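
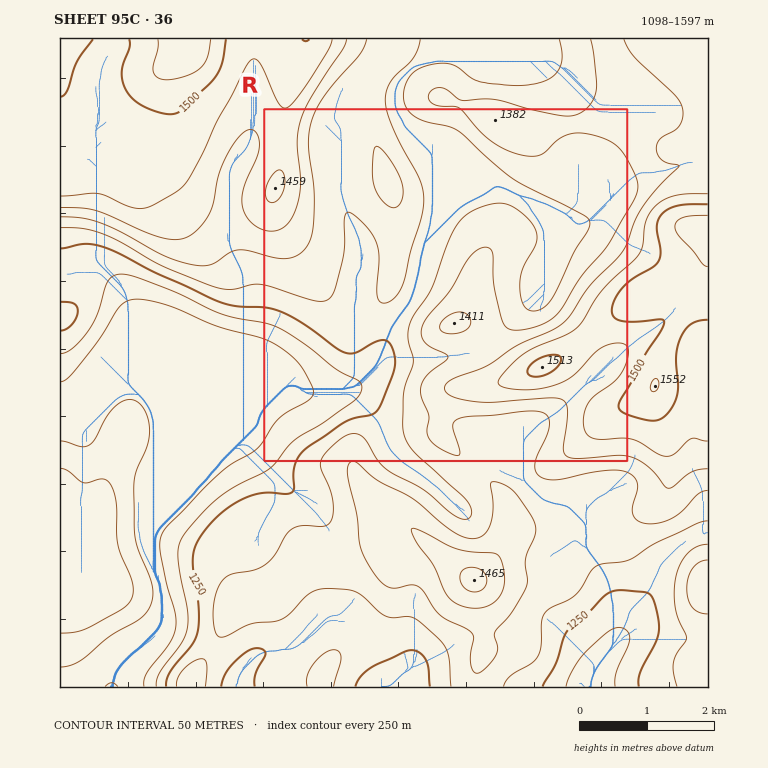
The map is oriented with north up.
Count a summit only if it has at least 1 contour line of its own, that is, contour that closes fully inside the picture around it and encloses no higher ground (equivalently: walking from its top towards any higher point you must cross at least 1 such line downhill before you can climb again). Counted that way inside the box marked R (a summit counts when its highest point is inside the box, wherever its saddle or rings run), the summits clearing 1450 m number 2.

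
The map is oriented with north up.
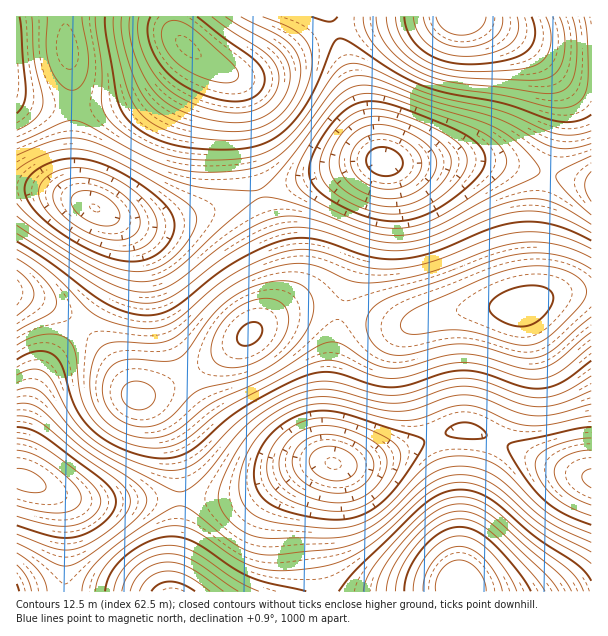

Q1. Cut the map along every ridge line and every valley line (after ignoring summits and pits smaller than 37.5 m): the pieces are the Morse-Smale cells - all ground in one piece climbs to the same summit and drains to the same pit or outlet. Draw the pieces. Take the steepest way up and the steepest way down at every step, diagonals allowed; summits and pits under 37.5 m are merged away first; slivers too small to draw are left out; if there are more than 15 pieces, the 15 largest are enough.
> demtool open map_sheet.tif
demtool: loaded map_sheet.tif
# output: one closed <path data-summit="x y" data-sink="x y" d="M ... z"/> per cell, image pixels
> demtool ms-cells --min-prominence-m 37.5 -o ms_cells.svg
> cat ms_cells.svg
<path data-summit="522 306" data-sink="384 162" d="M476 160l-45 3-62-1-31 7-78 24 20 61 4 22-2 20-20 27 2 1 30-16 35-1 21 5 36 12 22 1 26-9 27-6 30-3 31 0 36-13 33-2 1-107-2-3-33-6-39-10z"/><path data-summit="522 306" data-sink="95 207" d="M26 187l-10 1 0 105 32 11 27 16 28 28 27 41 7 7 7 0 17-6 34-18 38-24 33-30 16-22 2-15-1-15-25-72-79 26-17 3-30 0-19-6-41-19z"/><path data-summit="522 306" data-sink="333 464" d="M329 307l-27 0-17 5-18 8-34 28-38 24-34 18-23 6 8 4 10 10 10 18 10 31 6 40 39 0 19-3 69-32 54-1 41-13 29-13-19-54-8-32 0-13 4-11 5-3-22 1z"/><path data-summit="459 17" data-sink="384 162" d="M591 16l-259 0-1 4 19 54 18 61 8 18 7 9 109 0 99 22z"/><path data-summit="186 47" data-sink="384 162" d="M330 16l-264 0 0 23 6 33 1 33 32-1 35-12 19-13 22-22 7-9 19 14 23 12 10 13 8 68 8 31 4 7 94-29 27-2-13-27-18-61z"/><path data-summit="522 306" data-sink="591 479" d="M591 292l-33 2-36 13-31 0-30 3-27 6-21 9-7 13 2 22 25 77 28-7 13 2 21 7 65 30 31 9z"/><path data-summit="522 306" data-sink="24 480" d="M17 294l-1 183 43 17 22 6 26 2 73-3 0-23-5-23-9-25-10-18-26-21-27-41-28-28-27-16z"/><path data-summit="186 47" data-sink="95 207" d="M188 48l-7 9-22 22-19 13-27 11-40 4 0 70 7 21 9 7 24 12 19 6 30 0 38-9 59-20-11-39-8-68-10-13-23-12z"/><path data-summit="459 587" data-sink="591 479" d="M467 430l-21 3-12 5 18 63 5 30 3 60 131 1 1-113-2-3-30-7-65-30z"/><path data-summit="459 587" data-sink="333 464" d="M434 438l-65 24-13 2-24 0-10 36-4 28 0 26 6 38 136-1-2-42-6-48z"/><path data-summit="173 591" data-sink="333 464" d="M332 463l-17 0-15 5-43 22-17 6-19 3-39 0-10 71 0 21 151 1 1-10-6-28 0-26 4-28z"/><path data-summit="173 591" data-sink="24 480" d="M54 492l-2 0 6 5 4 7 4 14 0 74 106-1 0-21 8-45 0-26-81 3-25-3z"/><path data-summit="459 587" data-sink="24 480" d="M17 478l-1 113 49 1 1-74-4-14-4-7-7-5-15-8z"/><path data-summit="459 17" data-sink="95 207" d="M18 98l-2 1 0 87 29 4 38 12-7-13-3-12 0-70-35-3z"/><path data-summit="459 17" data-sink="384 162" d="M65 16l-49 1 1 81 31 8 25-1-1-33-6-33z"/>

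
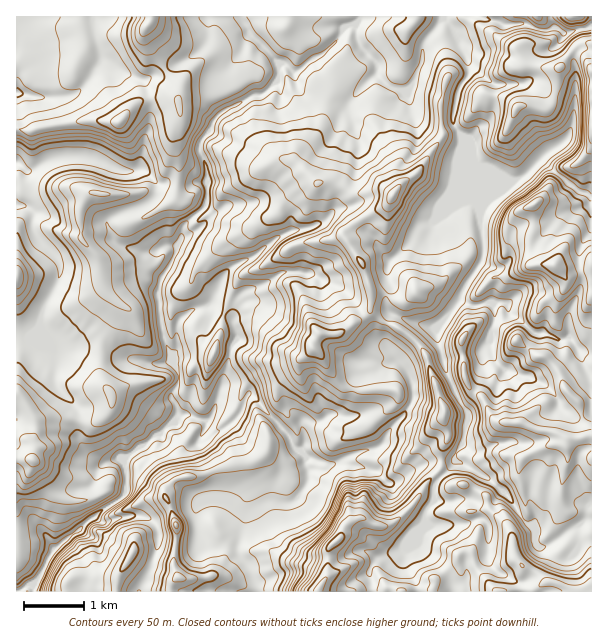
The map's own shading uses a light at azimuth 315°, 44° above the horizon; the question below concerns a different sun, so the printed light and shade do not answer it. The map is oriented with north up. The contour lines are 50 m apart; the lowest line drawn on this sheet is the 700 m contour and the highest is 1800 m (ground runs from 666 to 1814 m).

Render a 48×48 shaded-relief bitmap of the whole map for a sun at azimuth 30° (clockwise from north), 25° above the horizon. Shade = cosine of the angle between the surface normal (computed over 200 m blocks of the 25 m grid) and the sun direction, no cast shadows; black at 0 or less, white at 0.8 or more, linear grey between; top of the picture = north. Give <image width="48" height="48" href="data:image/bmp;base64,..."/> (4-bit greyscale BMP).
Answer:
<image width="48" height="48" href="data:image/bmp;base64,Qk32BAAAAAAAAHYAAAAoAAAAMAAAADAAAAABAAQAAAAAAIAEAAATCwAAEwsAABAAAAAAAAAAAAAAABEREQAiIiIAMzMzAERERABVVVUAZmZmAHd3dwCIiIgAmZmZAKqqqgC7u7sAzMzMAN3d3QDu7u4A////AAFWd3Z2ZWaZd5lkRYqHuq3qmWZr2Xi+61RliYd2ZlncqqhlNGiaqs25qmaMlY3/2od4qqiHeHz8y6dURVaburqap2eqRu/8qpqJm8h4qorKmZeIh2eJqHiYh5qoWv2Yiqp0m5iL2kaoeZmqq5iHdUV4iaqnXOl4iJgyRomM1xrIipmZq6d4d6l4h3eFf8dneHQjMlaqcj64mYiJmpZWzv2XdmZ233VmiTJFZUaHUmyYiIiIiIZI//2oh1d7+EZ3iCJXmZeJVqlmd3d3eJdb//uKh2jOkVd3hjJYmqy3aLupdmZneZeN/rZomc7YI3dnZUZ4mqu3i83tqHdnm4ZpqWVHedtjJXZWZXqpmGd2m8zcqqh4ulI0VnZkRndTWIZWZ5q6hTM0eZqqmrh7xkNERWZUJGlCVVVniJq6dUQ1V4mZmZeddUZ3ZlVVNYgxJFiruom6l2VXdomGd3e2NTZ2Z2RlRskkm7u7movLl2aId4VEd2hhQSUzRVRmOuQq3bqnes3KdmipZlU1Z2UCIEMUZmiVHcCNy6uWrNy4d4rKmYg0RkECEkE4mZuyP1TcuphYy8uYiJvMzNc0NSATIyGKmauBnTnbhTJKurmIiJqYeLZEZ1VURSaoeJgxyjq5QCWsuZiId3dkSZRGuJZWhmlkaHQY50iXMp3LlYiHZmZVfHRouXRphWmHdkJ9xmqHa9l3U2h2VmZWrGWJqWWJZJ3KlWipZ4vKrHJFU2d3ZVVpy2V4h2eHNM27p5dDRpu5l0VkUmeIdlac2lRXd1dkJsuqZpdVdnh2VEVDM4mIdmirt3Z3ZlQzWsmGOLh6qXd1QQETR8upZWiqqId2VFVDaHVSGrmty5eXQQAWl+24Qmq6qYh2VFVkIyIgS6nMy6mGIiWLudyUApy5iIh3ZDRmdkMSq3i6qqqEE2m8vMpjJrp1VmZndlRGiIhnqFeZmZmDE3msvbllR6dmZUNXd3dUZ4iJllZ5iImDQ2irzLhjN3VXdkNHZ4d2VEV4hkRoiImGZnebzHYxNlVniHZ4VERWVURXhkZmeIiIiaus3HZEer3tunioUiJFVVZohmqFaIiIm6veppeJzv/st0eYMjRVVoqrqKzIiYiId5rZEnaLzdp1UiaYEld3eLzMuqzMqZiFI3qWZBJWd1IBMTaXJniJmrzMqZvNuIhgA2eZgQARAAACMjZ2h3ibu7u7mJvcqJdBFFRHUEZDEAAVQ0d3h5q8y7uqiKzaiaQzRVITIJqph2aIZFeXaau7uqqpiau4WJMzVVM1IKqqqqqqhmipZ4q7qZmZmaqWSIZEWJiHMHd3eJmql3mqdWiJmYiImamGWHeJm7qYMFZ2Z4mZd4qpmHZ5mYiIiZd3Z4q5VndnIHd3d4h1NYq5iJmphomImXZnacuUJGeIMoh3eIdSJYmpmZq3RXiZqFVoetpkV5q7V4h3eIZBJXiamauDRniZllRniqdDab3bi4h3eIdTRoq6mqhFaIiJhmaGeYVHvNy3aYiHeIh1Vpy6qqZWeJmJh3d1eWV7zLaAHA=="/>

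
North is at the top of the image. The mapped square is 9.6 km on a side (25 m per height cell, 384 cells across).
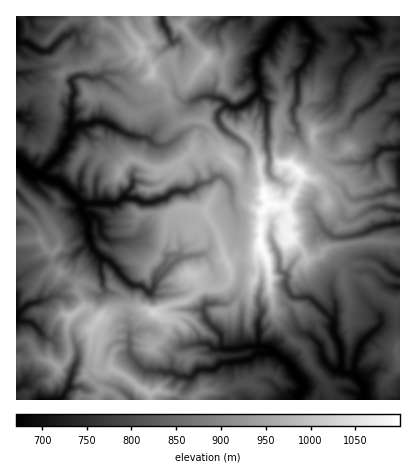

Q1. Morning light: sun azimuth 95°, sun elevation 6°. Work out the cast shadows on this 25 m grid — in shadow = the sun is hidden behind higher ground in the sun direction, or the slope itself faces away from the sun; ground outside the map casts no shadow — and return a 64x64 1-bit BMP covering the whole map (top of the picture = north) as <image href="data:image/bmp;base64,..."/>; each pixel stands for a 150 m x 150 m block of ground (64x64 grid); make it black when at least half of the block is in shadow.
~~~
<image width="64" height="64" href="data:image/bmp;base64,Qk0+AgAAAAAAAD4AAAAoAAAAQAAAAEAAAAABAAEAAAAAAAACAAATCwAAEwsAAAIAAAAAAAAA////AAAAAAAP+LwcAAPAeJ/8eB4AA8B4/fnzLgAB4Hj88OA+CCPg+P74ACbdB8H+/vsAMH8Hgv/9exwgB1+bz//5PCAAfzvm7/E8AAD/N/7f8DwAoPw2f9/wPAIg+G5+//AfknbQTh7/+BME9uFODv+8PgH24w4O/5w+A4biHg7/5j8D9uI+AP/nF+H+4G4A3+PX+A7AzgDvwx/0DsQMAP/DP/APzAwA/gf/8HfMDAD+B//wd94AAHxn/frv3gAGHG/+f+/bAAZ8L/8f35kAAHof/1n/uCAAMh//0P+wA4DwH/+Q/7gA8PAf/4D/sBwc6D//gX+wMABYP/eBf5gwADB/98J/gGIAYn//43/A8ATGf///f4BwDJz3fP//jGEEG/9/P/+OAwAf/56P/74AAD//vgL//gAYf/+cAv/+ABj/38HA9/AAOP/t4/DnfAAY5+HD+EdshghD7I/4D2GOAAnsn/0eZ4QAMPx/vTxvgAQ8/fHBfOeBhvx/4MBs5wGA/P/AAH/3BsB894AHP/cGcDzyAAc/8w84HvAwgfPzDwwO8OCw4fOHDp7hyCDB88eG/m/8KEPjx4P/H/4cQ+PDgL8D/hwD8cGwPCn8HgH44PD+PPifIfjg4P9/+H4g+PDo+//4fGD8eMz9//J4YHxwnP7/5PBgPeA8/37J4HMd4Bz/vd3wFwfAOA=="/>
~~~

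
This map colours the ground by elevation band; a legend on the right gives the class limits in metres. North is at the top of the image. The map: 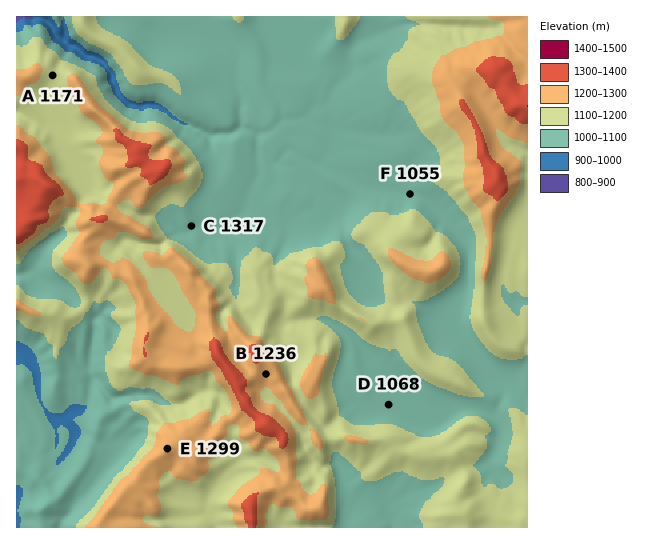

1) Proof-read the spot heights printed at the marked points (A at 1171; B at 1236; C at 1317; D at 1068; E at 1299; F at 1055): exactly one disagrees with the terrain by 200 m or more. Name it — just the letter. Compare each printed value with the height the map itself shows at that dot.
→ C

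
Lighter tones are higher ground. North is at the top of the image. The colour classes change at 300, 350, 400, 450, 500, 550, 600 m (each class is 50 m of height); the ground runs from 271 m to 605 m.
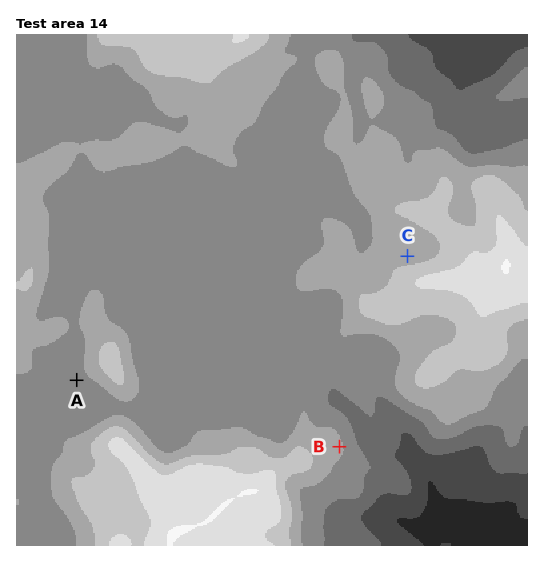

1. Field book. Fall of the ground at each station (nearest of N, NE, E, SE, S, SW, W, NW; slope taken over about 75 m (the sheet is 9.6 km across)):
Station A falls SW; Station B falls E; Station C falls N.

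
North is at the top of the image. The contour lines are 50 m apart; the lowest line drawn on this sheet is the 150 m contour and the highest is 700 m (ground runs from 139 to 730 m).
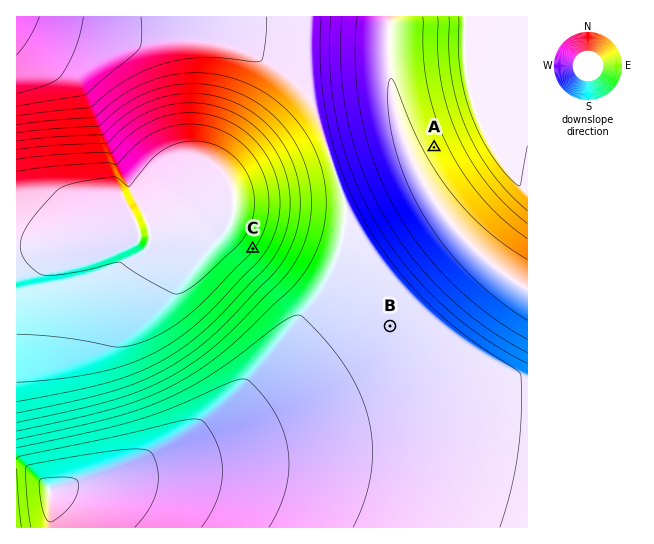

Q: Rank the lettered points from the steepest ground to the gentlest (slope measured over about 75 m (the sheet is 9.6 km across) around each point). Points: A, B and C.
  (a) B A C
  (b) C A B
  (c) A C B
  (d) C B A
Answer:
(b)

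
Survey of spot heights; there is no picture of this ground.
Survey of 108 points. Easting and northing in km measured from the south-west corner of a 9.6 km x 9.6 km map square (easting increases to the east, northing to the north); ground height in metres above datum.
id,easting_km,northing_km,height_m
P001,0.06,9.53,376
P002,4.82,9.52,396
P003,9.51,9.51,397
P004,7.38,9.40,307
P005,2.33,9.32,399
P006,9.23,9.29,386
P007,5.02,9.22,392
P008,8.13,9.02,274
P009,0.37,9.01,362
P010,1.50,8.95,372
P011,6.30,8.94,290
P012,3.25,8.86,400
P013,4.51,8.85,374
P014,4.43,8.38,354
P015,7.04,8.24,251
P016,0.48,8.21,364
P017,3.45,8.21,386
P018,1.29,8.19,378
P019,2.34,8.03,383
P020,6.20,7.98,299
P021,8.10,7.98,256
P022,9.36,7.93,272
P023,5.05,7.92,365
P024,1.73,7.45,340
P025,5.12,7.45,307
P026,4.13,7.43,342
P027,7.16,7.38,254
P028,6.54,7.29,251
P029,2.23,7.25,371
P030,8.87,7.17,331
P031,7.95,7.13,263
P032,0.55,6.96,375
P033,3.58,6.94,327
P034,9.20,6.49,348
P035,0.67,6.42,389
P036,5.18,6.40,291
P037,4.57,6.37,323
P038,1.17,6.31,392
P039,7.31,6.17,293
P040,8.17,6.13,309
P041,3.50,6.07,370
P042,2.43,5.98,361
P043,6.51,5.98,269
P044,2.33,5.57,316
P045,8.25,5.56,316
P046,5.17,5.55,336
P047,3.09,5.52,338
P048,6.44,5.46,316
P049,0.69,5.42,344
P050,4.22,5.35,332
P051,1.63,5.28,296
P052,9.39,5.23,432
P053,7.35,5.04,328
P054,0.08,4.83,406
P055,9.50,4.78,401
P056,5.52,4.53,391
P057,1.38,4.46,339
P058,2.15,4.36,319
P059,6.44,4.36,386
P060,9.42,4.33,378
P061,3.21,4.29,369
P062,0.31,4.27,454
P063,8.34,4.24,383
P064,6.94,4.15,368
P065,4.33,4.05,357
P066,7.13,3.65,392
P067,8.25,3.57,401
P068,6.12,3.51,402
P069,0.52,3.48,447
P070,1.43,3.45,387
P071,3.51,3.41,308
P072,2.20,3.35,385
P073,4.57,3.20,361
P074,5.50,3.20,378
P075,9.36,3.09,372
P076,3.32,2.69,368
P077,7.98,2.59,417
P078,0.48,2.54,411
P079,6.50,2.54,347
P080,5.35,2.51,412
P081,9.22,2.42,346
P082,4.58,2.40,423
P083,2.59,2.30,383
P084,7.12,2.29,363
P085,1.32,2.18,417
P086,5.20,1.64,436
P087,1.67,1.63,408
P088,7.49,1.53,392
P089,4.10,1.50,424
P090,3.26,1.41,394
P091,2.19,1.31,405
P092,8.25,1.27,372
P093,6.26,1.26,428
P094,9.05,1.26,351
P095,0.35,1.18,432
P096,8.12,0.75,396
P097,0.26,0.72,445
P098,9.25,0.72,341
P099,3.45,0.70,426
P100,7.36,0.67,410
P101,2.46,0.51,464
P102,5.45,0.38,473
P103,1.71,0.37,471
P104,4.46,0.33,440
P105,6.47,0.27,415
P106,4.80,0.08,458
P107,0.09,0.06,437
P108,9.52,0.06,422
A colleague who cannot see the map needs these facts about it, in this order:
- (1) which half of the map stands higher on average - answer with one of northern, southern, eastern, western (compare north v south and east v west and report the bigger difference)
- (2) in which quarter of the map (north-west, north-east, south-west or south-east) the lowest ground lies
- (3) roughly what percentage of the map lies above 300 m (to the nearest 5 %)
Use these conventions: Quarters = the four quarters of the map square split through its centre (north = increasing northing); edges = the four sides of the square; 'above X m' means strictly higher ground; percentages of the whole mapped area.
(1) Taken as a whole, the southern half is higher than the northern.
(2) The lowest point lies in the north-east quarter of the map.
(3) About 85 % of the map lies above 300 m.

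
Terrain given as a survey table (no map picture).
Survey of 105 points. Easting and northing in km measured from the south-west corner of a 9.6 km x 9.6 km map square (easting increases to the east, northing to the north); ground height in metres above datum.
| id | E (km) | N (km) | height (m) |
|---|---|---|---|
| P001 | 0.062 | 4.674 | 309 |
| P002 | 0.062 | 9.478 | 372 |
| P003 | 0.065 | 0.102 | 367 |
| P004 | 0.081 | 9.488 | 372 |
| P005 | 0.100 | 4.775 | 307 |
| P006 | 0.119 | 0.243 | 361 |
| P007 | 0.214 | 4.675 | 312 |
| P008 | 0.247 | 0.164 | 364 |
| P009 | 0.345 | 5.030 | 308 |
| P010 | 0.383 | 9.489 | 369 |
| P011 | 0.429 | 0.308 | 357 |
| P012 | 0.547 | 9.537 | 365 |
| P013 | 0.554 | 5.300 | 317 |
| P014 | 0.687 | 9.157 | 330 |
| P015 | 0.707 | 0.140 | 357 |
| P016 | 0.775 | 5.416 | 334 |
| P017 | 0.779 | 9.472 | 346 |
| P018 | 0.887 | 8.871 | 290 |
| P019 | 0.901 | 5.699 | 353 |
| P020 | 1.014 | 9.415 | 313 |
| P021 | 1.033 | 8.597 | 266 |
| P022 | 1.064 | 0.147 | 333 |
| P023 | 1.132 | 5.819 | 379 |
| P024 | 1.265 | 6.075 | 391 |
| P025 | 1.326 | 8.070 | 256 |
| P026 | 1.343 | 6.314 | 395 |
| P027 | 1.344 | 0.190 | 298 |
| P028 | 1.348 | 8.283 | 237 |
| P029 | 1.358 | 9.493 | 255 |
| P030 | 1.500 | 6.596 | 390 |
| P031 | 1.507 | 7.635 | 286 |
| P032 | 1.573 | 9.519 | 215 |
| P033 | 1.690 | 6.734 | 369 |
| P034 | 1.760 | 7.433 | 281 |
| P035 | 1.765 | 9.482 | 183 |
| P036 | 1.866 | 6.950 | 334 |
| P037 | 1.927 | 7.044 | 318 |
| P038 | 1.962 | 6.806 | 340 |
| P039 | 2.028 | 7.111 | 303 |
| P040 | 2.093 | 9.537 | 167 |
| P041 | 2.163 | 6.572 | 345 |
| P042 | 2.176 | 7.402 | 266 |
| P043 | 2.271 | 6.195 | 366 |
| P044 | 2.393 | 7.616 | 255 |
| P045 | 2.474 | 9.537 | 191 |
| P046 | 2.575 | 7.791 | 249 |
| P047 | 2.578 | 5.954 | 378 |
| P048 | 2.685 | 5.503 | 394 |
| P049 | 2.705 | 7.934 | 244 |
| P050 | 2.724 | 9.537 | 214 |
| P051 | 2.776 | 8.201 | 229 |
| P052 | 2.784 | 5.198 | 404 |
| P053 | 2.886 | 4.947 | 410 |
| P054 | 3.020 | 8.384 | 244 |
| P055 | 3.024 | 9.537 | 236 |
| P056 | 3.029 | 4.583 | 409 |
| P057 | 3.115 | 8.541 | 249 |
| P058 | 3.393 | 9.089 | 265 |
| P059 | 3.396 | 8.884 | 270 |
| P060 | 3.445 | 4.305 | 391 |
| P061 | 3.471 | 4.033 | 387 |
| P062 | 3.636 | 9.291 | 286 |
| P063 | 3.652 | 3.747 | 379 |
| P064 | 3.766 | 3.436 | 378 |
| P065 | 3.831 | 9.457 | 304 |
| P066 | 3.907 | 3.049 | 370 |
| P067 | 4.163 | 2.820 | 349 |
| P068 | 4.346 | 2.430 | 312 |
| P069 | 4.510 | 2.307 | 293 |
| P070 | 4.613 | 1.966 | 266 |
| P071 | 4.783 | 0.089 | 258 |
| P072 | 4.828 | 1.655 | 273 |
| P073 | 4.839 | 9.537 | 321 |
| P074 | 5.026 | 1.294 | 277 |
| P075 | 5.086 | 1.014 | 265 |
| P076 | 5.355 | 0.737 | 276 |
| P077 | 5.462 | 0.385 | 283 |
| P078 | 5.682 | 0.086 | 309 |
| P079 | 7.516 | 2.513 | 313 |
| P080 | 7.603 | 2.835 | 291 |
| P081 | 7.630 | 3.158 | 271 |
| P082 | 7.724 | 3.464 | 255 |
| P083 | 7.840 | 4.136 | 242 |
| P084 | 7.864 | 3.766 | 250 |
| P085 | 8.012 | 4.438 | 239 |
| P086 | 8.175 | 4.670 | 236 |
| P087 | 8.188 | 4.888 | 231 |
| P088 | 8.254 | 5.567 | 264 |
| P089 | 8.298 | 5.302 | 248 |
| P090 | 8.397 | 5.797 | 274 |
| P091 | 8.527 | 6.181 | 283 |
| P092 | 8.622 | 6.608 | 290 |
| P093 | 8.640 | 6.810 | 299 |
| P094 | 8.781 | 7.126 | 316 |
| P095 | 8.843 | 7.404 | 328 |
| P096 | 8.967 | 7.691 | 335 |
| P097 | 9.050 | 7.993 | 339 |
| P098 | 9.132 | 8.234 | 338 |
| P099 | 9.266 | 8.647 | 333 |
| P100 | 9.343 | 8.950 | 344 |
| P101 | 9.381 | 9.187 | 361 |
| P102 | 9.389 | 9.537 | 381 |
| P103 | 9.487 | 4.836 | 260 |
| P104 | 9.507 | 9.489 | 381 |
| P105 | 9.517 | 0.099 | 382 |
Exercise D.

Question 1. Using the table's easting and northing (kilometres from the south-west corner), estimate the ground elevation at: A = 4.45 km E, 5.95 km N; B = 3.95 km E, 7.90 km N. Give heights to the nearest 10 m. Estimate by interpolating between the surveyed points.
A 360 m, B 290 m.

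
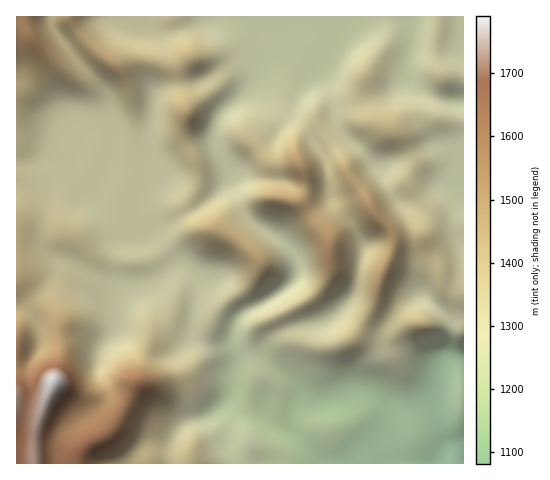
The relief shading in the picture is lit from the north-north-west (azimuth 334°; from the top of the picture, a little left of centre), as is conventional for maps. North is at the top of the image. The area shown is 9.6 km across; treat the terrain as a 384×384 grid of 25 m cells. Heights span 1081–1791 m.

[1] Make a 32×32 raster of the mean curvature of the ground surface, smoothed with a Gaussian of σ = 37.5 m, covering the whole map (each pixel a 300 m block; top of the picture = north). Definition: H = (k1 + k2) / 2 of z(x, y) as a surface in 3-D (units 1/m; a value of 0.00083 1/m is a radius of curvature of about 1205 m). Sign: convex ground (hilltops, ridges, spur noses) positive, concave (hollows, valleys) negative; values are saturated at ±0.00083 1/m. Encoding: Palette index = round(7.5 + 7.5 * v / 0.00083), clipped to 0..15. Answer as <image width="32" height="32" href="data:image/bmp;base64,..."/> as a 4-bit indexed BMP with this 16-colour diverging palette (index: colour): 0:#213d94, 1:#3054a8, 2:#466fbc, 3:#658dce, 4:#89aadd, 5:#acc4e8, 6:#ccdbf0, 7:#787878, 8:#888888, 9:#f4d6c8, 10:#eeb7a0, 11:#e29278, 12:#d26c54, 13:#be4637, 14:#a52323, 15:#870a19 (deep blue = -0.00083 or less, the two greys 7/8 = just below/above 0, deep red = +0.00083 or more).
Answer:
<image width="32" height="32" href="data:image/bmp;base64,Qk12AgAAAAAAAHYAAAAoAAAAIAAAACAAAAABAAQAAAAAAAACAAATCwAAEwsAABAAAAAAAAAAlD0hAKhUMAC8b0YAzo1lAN2qiQDoxKwA8NvMAHh4eACIiIgAyNb0AKC37gB4kuIAVGzSADdGvgAjI6UAGQqHAF8n1SJKd9l3l3mGZnd3d2lNN7/4NlXYV6mHaJh3eJhXTkNZzmZ0d4enZomZh3iYalySNH6FdVNXdYd3iJh4h2yH9WhKxoeHRXeHZmZ3Z2Zclf/JWv/GimSJl2dlVWd2XEf/YB/9qclEmmV3dFeKhluAi1BGdSSqZIZneJdpqoM34FxjQ2t2ZmSUi8zfxohjCOGLd1R7iFqSumZlWsZr751krKdmiolasV36QzO7OPwoWJhmZ3d6Z6pQPPtQT4UxapZmZ3d2endY2RBftA/EFNi4Z3Zmd2d2QZ/DCPoN9EjWl1ZomaqGVTS/4wn6B/dItYVomWZnhmmc/EAq+gDKapSWirhnd2ff7ZEBfvgF645ml4mGeIdle8gRNKyBT/RpZ5d3Znh3eoJ3Xe72JL9AeXZ3d3d4d3a5NF7Vtxf7F7ZXiHd3eId0m1UlMfkfwjulZ3Z3eHeHZNtETY30P2E1uXeWd3h3h1jWN8susKcWaHVnl3d4d4ZrokzIKWeSa86FZpZnd3aFTPQ5mHZsR8u6ecqWVVZWtF74JGd2bFd3eIl0qFV5KcM5eaZnd1domFVEZGhrxD6DWEKZZ3h2VstlWfpYvSX/mrrad3d4h2W7dWuWfdFPyYho65d3eIh2aqZZdq8g+kRFVoV3d4iId2anWZanD6I2d4llZ3eHd3d2d1i2"/>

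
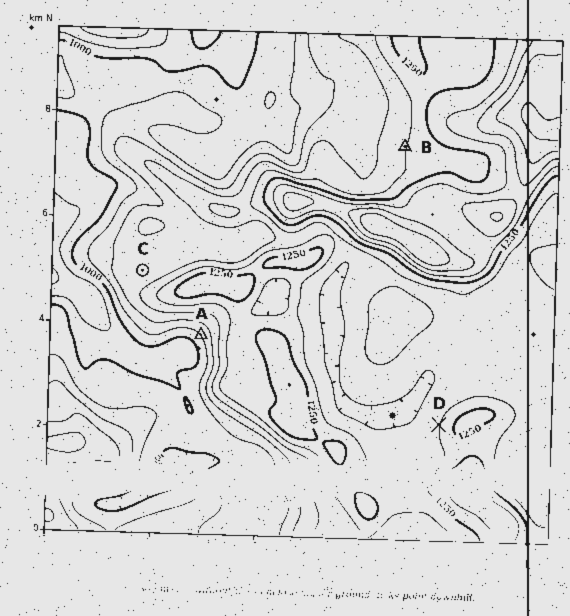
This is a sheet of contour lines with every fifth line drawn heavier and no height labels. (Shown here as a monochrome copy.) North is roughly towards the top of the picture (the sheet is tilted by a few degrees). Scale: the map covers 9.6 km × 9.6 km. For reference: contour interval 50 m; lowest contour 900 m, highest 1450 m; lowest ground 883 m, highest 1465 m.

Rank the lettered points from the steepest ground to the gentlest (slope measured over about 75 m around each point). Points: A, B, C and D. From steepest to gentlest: A D B C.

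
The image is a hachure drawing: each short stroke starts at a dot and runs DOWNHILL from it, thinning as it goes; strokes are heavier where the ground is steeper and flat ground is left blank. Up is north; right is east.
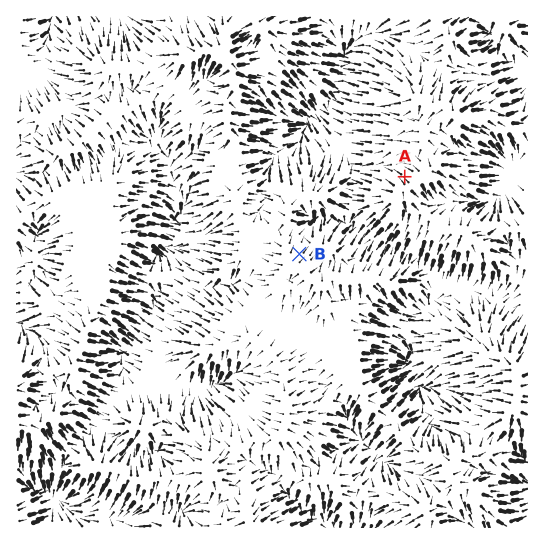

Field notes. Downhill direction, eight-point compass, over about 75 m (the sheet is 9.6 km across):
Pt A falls NW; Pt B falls NE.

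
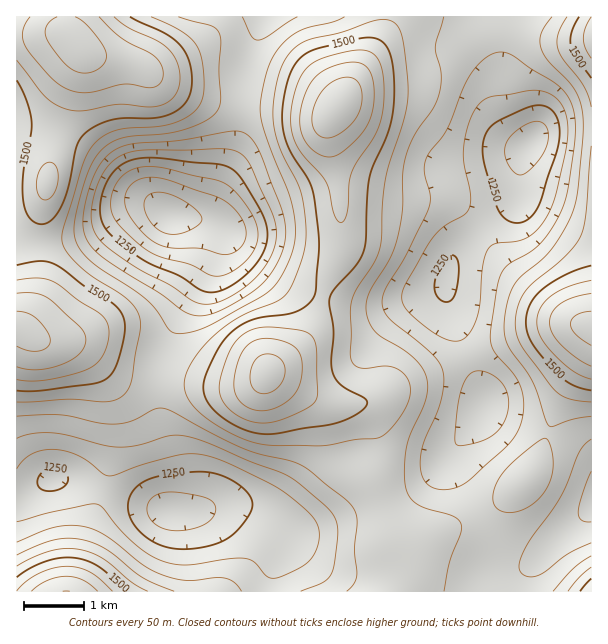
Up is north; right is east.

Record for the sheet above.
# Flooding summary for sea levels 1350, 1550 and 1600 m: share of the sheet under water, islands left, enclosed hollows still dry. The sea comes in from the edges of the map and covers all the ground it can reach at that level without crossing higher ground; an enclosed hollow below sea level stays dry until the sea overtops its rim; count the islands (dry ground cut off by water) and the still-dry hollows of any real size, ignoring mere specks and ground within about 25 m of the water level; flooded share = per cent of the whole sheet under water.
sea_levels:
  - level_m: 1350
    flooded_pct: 12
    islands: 0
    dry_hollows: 2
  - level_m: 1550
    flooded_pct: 87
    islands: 2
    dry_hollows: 0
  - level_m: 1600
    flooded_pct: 93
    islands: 2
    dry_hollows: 0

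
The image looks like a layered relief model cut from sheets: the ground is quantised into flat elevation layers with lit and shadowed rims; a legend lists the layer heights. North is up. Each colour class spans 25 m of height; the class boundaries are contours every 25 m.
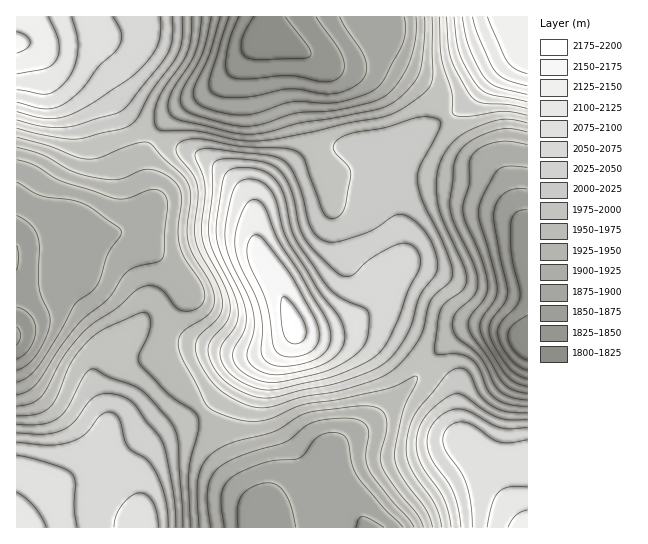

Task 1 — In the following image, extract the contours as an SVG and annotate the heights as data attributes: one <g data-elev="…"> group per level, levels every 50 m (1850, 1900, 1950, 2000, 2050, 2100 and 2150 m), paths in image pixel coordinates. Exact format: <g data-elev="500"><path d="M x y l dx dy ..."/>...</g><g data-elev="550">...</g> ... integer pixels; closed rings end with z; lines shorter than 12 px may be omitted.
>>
<g data-elev="1850"><path d="M527 370l-9-4-9-9-9-14-2-10 3-10 14-16 5-8 0-10-9-35-1-28 2-8 3-5 6-3 6 0"/><path d="M17 307l8 3 5 5 4 7 2 8-2 9-4 9-5 6-8 5"/><path d="M17 246l2 12-2 12"/><path d="M316 17l22 30 6 14 0 6-2 7-4 4-7 3-10 1-31-6-45 3-10-1-5-2-4-7 0-14 5-18 8-20"/></g><g data-elev="1900"><path d="M224 527l-3-21 0-11 3-9 6-7 12-8 23-8 34-5 6-4 12-16 6-4 10-2 8 2 5 4 3 6 3 21 6 12 25 30 20 20"/><path d="M527 386l-12-3-9-8-20-32-5-10 0-12 13-20 3-12-2-15-15-51-2-10 5-16 15-27 9-4 20 1"/><path d="M17 182l24 14 32 4 13 5 32 22 3 6-13 21-7 24-4 8-6 6-16 13-15 28-23 35-10 9-10 5"/><path d="M404 17l1 14-3 14-19 36-10 10-14 6-20 5-13 1-35-1-33 11-16 2-16-2-19-5-9-5-4-6 1-11 14-31 11-38"/></g><g data-elev="1950"><path d="M199 527l-2-32 1-18 5-14 11-11 19-10 42-11 23-14 9-4 56-7 14 2 8 6 2 13-6 27 1 12 15 24 20 24 6 13"/><path d="M527 400l-17-3-11-6-5-7-13-26-8-9-15-11-4-5-2-10 2-8 4-5 16-15 3-6 1-7-5-20-20-43-3-16 5-41 4-9 6-7 13-9 20-7 12-1 17 3"/><path d="M17 147l24 7 30 17 22 6 25 2 23-9 8-1 10 3 12 7 7 7 3 9-3 35 2 17 5 12 16 24 4 12-2 7-4 5-6 3-8 1-9-4-11-14-7-6-9-1-11 3-20 18-25 17-14 12-16 21-16 32-7 9-10 6-13 2"/><path d="M425 17l-1 26-5 30-9 14-16 15-9 5-11 3-73 13-34 9-18 2-17-1-51-13-8-3-4-6-1-8 3-10 19-30 6-13 3-13 3-20"/></g><g data-elev="2000"><path d="M183 527l-5-82-2-12-8-15-19-21-10-8-31-12-13-8-4 0-6 6-17 32-10 11-7 4-9 2-25 0"/><path d="M527 413l-21-2-16-6-11-11-10-21-8-5-7 1-7 5-28 35-7 10-4 12-2 14 1 12 6 16 22 32 7 22"/><path d="M256 407l17-1 29-9 40-7 35-11 12-6 9-7 19-24 6-12 8-29 5-7 13-12 4-8-1-8-5-13-23-50-7-21 1-8 2-8 20-39 1-5-3-3-11-2-10 1-32 10-35 6-13 7-3 4 0 5 14 16 3 9-7 34-5 7-6 3-6-2-4-4-19-54-7-8-14-3-44-2-40-7-13 1-8 5-2 4 1 5 16 20 4 12 1 13-3 30 1 14 5 12 16 28 5 18 0 8-3 8-18 17-4 5-2 8 2 8 9 19 13 15 19 12z"/><path d="M17 128l30 8 28 3 46-10 10-4 6-7 14-27 27-37 4-15 0-22"/><path d="M439 17l2 38 11 36 1 23 5 2 8 1 39-6 22 4"/></g><g data-elev="2050"><path d="M168 527l-2-28-9-25-10-14-14-9-6-5-7-25-6-8-5-1-7 2-17 20-7 5-9 3-20 3-32-3"/><path d="M527 427l-16 2-10-1-10-4-21-12-11-3-6 1-8 3-13 12-5 13 1 13 6 12 13 18 6 10 5 16 3 20"/><path d="M267 390l14-1 51-12 29-12 16-10 9-11 11-21 11-33 11-21 1-11-2-7-5-5-6-3-6 1-11 3-18 11-19 17-6 2-6-2-26-23-11-14-5-13-8-35-6-12-6-8-8-5-12-4-22-2-16 0-6 3-3 5 1 24-4 32 0 12 5 18 21 42 3 19-3 12-14 20-1 11 6 12 9 9 16 9z"/><path d="M17 112l24 6 17 0 17-5 23-14 35-23 18-19 6-10 2-8 2-22"/><path d="M454 17l3 24 3 13 7 16 11 16 5 5 7 3 37 8"/></g><g data-elev="2100"><path d="M46 527l-12-21-8-8-9-6"/><path d="M527 487l-18 0-11 6-6 12-5 22"/><path d="M269 374l10 1 14-2 20-5 13-5 9-6 6-7 3-8 1-9-6-16-20-25-31-51-6-14-5-25-5-11-5-5-6-4-14-3-9 4-5 9-7 30-1 19 5 18 18 36 5 18 1 16-7 22 1 8 7 9z"/><path d="M17 90l24 4 6 0 10-4 11-11 7-13 3-17-1-14-5-18"/><path d="M472 17l7 21 16 33 11 9 21 6"/></g><g data-elev="2150"><path d="M286 357l15-1 12-6 6-9-1-14-5-13-24-42-26-33-4-3-4-1-4 2-3 6-1 8 1 8 19 44 7 44 4 6z"/><path d="M17 53l10-5 3-6-4-6-9-4"/></g>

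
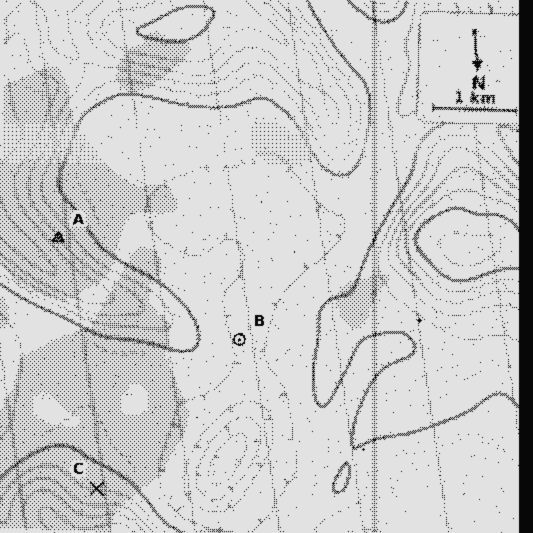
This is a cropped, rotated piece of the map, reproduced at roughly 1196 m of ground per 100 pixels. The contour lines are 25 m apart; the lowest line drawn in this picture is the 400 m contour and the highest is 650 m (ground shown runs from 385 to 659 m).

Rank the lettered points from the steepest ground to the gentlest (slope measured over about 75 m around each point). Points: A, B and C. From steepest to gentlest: A C B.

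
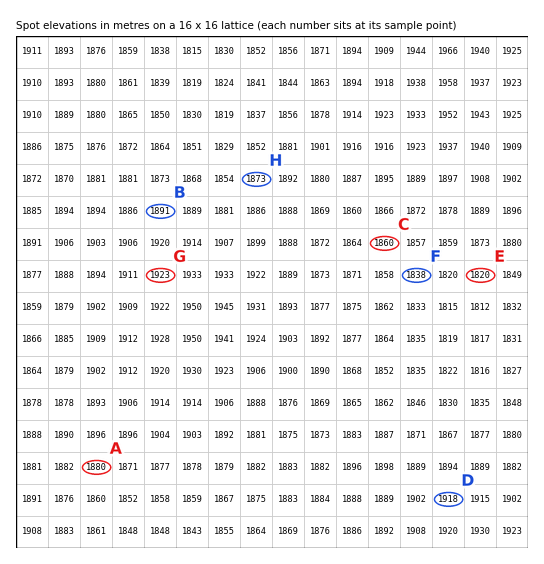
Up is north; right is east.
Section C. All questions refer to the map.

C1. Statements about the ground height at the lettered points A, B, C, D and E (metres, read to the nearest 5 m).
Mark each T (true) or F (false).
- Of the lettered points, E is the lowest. T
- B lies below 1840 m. F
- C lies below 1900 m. T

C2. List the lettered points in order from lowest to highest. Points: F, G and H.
F H G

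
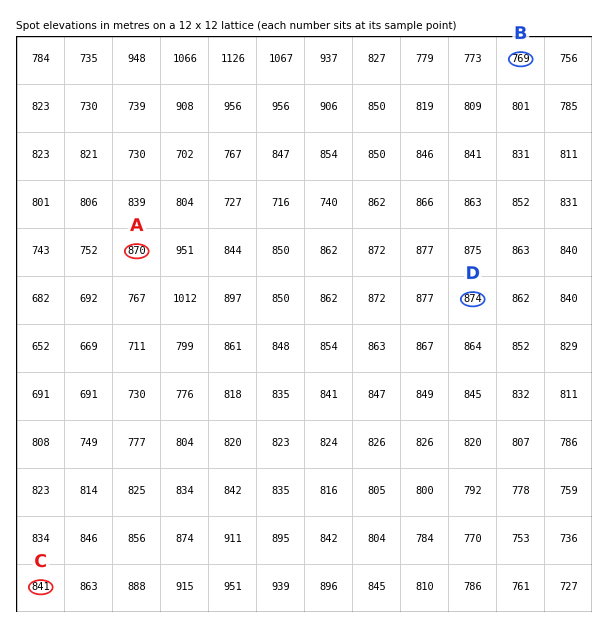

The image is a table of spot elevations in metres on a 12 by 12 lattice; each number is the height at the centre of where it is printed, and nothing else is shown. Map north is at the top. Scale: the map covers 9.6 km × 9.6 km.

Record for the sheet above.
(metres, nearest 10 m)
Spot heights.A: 870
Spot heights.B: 770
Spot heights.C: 840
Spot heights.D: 870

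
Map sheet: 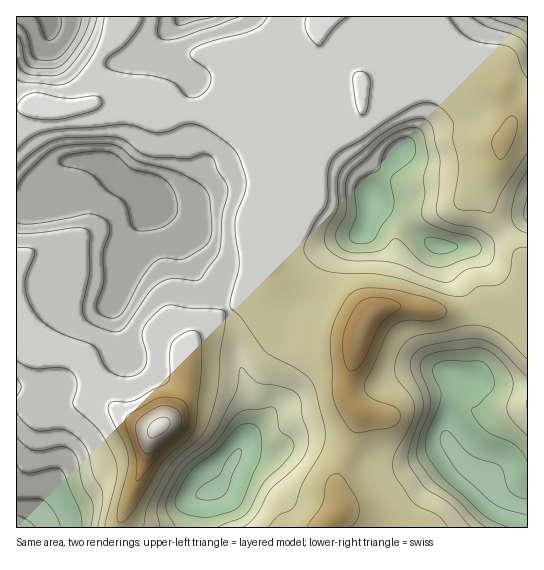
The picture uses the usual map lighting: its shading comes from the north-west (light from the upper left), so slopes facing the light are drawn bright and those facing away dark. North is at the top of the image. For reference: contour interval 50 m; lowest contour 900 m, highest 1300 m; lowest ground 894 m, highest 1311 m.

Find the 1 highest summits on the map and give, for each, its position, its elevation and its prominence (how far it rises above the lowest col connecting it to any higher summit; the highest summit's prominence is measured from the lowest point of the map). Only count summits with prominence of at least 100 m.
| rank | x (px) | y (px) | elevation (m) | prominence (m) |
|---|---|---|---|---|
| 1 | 159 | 426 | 1311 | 417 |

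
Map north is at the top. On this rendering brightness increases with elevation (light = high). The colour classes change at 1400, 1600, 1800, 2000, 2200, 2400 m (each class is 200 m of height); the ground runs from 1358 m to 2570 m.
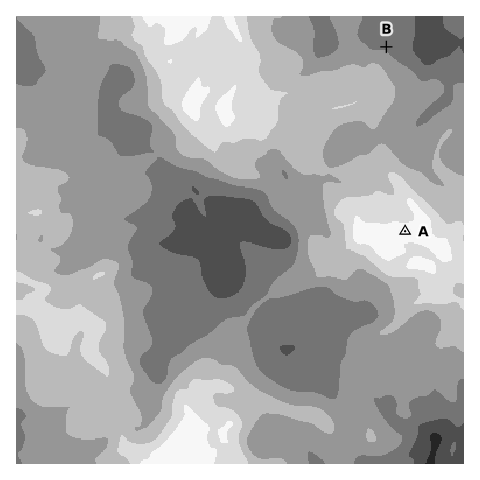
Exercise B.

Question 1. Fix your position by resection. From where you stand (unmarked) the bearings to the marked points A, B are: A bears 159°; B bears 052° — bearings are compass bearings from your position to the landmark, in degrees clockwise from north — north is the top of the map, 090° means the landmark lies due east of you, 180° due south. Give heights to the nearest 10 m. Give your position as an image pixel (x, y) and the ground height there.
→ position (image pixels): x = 346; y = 78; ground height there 2130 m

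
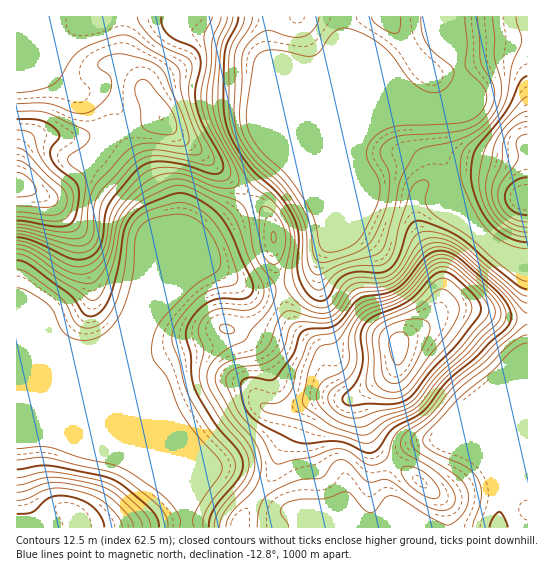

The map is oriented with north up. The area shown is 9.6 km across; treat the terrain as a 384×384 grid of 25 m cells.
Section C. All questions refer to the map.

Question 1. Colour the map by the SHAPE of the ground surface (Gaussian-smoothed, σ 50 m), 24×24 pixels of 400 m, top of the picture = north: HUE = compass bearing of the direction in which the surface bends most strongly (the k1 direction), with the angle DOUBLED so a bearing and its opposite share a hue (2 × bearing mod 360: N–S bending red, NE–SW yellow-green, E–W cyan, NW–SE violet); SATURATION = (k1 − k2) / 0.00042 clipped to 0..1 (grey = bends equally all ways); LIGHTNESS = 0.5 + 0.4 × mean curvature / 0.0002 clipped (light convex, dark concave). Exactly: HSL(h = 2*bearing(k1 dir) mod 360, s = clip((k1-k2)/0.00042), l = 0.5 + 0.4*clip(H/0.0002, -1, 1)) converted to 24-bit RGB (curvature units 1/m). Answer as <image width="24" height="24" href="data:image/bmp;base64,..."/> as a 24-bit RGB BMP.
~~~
<image width="24" height="24" href="data:image/bmp;base64,Qk32BgAAAAAAADYAAAAoAAAAGAAAABgAAAABABgAAAAAAMAGAAATCwAAEwsAAAAAAAAAAAAAmXG7jmachLSSlbO4n8XNoqjXnW/UaCK4BECsqMDd89fRil1wW199gH9/gIB/gH9/jIZie4B+f01Sklkfi9A4XY5XPk16opt7bUXNvr3lv9Dqq6/dn5/EkFGIgCVMgk1tLnlyJIhm6IaX62yHW3ZOd4FNc5ZSZEl4u6dqZClJtihYzPXmlKzSi3quPUiNYKJtSX1udcVWj51MjV08ojIbbRUjgFtigH+AfIB/IlJDRUoj+JFvsHh/ZYuIfaJ1VzVvwKldL3C/0vnzmMHWmFysqW6ge0mFf4B+X3IwjoEfY0AYa08jf2RHgH18gH9/f3+AgWN0Yi5LN0kxtt5TuoF1o21whls9QCUprOliEtdiMK4fZkgyezsxhUFIgH5/f3+Af4B2gX90gH9/gH9/gH9/gH9/f3+AgXJ+fjNykUKBdpZpgM5YgpdfkFtpwSyGbrWrvOSKe2cYLDYDCC8FVH5sgH9/f3+Af3+AgIB/gH9/gH9/gH9/gH9/gIB/f3+AfUaCgDt/dGiXosbFuODehm3SnVTJjnjLxs/az1eV5Ed4rNaZIrd/CUg1Wn9lf3+Af3+AgH9/gH9/gH9/gH9/gIB/gH9/fnaAYDR+f1Sym7/Fldm3eLCOXkVxlmWic9LSwHjc9Uzn69Pc6+HXk1t1IUtAGF8rQ31Xf4B/gH9/gH9/gH9/gIB/gIB/f3+AhFeESVmAU7yujNK2lsPBqlO1cU2qsXuRcrBMJSA5wURm6NO757W74W2/eVafL41dFHVAP3ddgH9/gH9/hmBVcodBcoFzfX6AZVKYdWCcdqFZbacwXXYxZlhFbFRYd7aGq5LXWRCgdbaM4ubFx5Wg2HrG2KLOd2+rSm9JEDUsgH9/el+Bt0aO0r6BH4tXeYCAR32KXWexrZ3FtbfLani/XFOncraqe/bIJhLMkyXw1+jx5Nny6prdxni62Zy5yX3TrsXlADv8f2ZlaDZIeWtD5eGgXbeXOGV8dIB7LnheZaRzr7SNg0qIhTxgpedqJqkyGA4lN7M9eeyaWDTM/2vI54+nrszI1uj10ub5BgCzXzNEeyw7k8JIkutRcrdiI0Z0f3+AcIF5MYQ6jnNAXx4xm38uuv93H2FuDiV2e+ycT680ExMgnjhi99nU1/ThnujeqSyRMQImJxggj5hNvs5/tet0K9hpFCpof3+Af4B/fYB9Wi9mi0GB1NKi5v+0EGFfCl1ac6I6kzsoFBgfHoEv4fzN8vbVbhk2MwAQbS8hIkM/Tcs3ceZ+2PTXUra2CBUrfX9/gH9/gGp6YCtkXaGawtSi8vfUKESxIxRPNGcphFUzUkZ5JuM1Yv8ux1oAMwASRAANvW8FY5rtuuvorfnIc8FcwCRIFB8pI1EbY2w3Vyg0VpBWT5t1l+uU4fbVXgCQYkN+f3+AMGZ0g2WQqOFpkZgbYhsUVQRO0l6r3+zkpsXq1fD259DsmTKJr0tac0WpUHuVPEdcZz8+ab82MeyOwv/Y0YhqMwAwf36Af3+AS2B7SGyF2cqGjkpNck1+OxSXxuXo4OXruuDKVbmYoidf7C+3z46iXFJ8gEBuXSpQU7F6zP/hov/sQ8exRwAjgFp5f4B/f4B/ckV5O55dp7t6tXihRS6KSJS5X79fxsZu2rFNZR0daU00VIhVz4Wk3EHHdjabfrbYzP/0zP/lPFydMAMgf1JigH9/f4B/f3+ASz6tlrPAa7ChinerPUa9WmbCvWmAxsVkyoK3l4XRgojYk2nEgW6WuV3LoZTYyPTih+2swLY+KQopczp1gH9/gIB/gIB/f3+ASIlyRrc6aLo9X646LK6tIkCo1Yvg6dfcpWuNs2Nrd0RUhFNrpmiKe2OGlcCTwuSqm4hMk1o/FAs6cXKAgIB/gIB/gIB/gIB/f4B/fYB3f4FlfYBfcn1OCS4ZMl4h89VtbnA2iWBFkFNba3ZZgmldjKmLk8SAypBMtII+Wo9dJiF5V2KAgIB/gIB/gIB/gIB/gIB/gH9/hU1dpbZJWIt7az9yHV0+yOpreIB0Zn1yfGqYp4evaaCleLWQnaq4xoPK5bu5UKaUNSlrRlN5gH9+gX9yfYB9f3+AgH9/f1t6YbvCpdPObTylijymXrWnhsxpe4iAcoV/V497aKGVpYytf7WCaZFdg0xP6pdtxT0tHyY0OlZmiGpHh6xVS4prf4B+flZZmmtBdNN9gD5ZYlJ8ZVaKjZ59mKRmhYF9g4F9cYdvYHpUbYhGta0/bk9EeFdOwIpe3qimKVzcJUiyg4Csoq2qYm6lYUCmgmC7lMWjdppqY1h8XVaAaWSRl5eBnpyC"/>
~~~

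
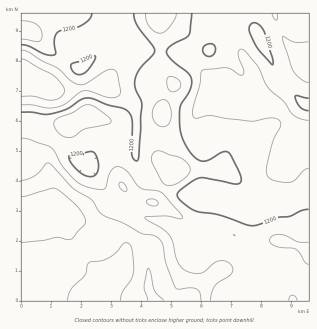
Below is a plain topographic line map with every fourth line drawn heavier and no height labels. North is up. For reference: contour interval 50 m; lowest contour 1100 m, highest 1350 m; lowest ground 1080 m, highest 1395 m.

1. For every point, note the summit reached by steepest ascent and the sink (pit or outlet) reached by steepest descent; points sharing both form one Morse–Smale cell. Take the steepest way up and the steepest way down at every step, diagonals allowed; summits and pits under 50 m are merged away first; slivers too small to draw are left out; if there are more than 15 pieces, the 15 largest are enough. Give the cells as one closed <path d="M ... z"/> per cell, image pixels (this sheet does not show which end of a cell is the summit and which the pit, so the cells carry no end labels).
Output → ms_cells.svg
<path d="M131 43l-7 15-20 28 21 11 9 9 2 10 0 29-26-1-11 2-13 18-14-7-14-14-18-14 0-12 6-31-12-6-13 1 0 220 288 0 0-51-27-10-23 4-8-2-36-14-26-6-35-20 19-28-12-11-1-10 3-11 0-35 4-12 8-10-13-16-2-18-19-2z"/><path d="M309 13l-94 1-5 5-24 37-12-4-14 0 2 17 13 16-9 12-4 14 1 31-3 18 4 7 9 7-19 29 11 4 24 15 26 6 36 14 8 2 23-4 27 10z"/><path d="M117 13l-96 0 0 67 16 1 19 9 47-4 19-23 8-17 0-3-12-18z"/><path d="M100 86l-31 4-13 0-9-4-6 23-1 20 18 14 14 14 12 7 4-2 11-16 11-2 26 1 0-29-2-10-9-9z"/><path d="M228 13l-70 0-1 6 4 15-1 17 18 2 8 3 24-37 5-5z"/><path d="M157 13l-40 0 1 12 14 20 12 5 16 1 1-17-4-15z"/>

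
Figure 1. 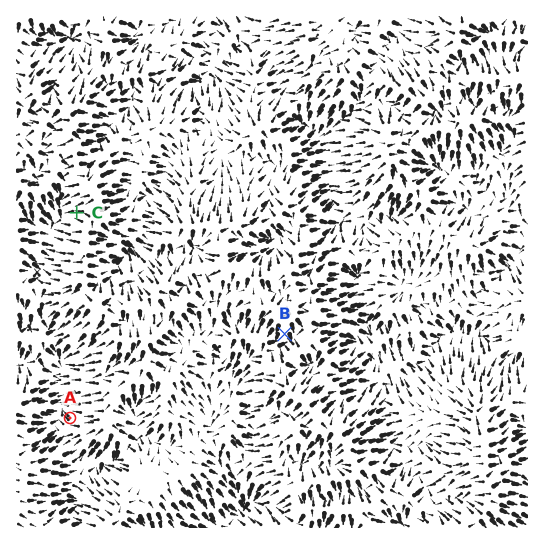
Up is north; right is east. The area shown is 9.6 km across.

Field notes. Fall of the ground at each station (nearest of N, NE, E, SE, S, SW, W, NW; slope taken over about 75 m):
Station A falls NW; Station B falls S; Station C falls W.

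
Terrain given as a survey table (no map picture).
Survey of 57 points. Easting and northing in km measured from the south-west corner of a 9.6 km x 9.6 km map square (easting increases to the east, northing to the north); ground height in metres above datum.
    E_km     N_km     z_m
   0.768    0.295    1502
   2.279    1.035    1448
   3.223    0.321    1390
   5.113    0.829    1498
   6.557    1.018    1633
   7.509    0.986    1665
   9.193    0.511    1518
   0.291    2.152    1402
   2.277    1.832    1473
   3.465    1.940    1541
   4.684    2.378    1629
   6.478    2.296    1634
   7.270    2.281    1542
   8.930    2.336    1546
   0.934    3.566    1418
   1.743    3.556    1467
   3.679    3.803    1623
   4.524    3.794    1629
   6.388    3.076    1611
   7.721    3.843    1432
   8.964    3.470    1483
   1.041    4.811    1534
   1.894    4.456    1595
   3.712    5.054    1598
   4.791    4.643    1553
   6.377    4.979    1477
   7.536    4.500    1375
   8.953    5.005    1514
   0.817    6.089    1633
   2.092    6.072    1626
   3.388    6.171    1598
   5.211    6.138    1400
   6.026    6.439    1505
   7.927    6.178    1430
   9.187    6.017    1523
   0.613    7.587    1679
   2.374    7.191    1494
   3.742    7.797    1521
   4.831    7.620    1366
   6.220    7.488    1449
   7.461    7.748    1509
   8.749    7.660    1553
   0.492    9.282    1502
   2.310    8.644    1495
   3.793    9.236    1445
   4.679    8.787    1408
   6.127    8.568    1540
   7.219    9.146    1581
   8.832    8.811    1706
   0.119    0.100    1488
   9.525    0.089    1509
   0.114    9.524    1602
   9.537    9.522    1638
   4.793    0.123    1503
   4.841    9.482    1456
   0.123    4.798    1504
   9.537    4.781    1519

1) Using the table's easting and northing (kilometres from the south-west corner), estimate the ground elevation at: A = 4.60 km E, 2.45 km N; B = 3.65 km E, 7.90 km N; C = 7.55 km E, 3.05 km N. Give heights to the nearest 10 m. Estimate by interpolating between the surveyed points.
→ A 1630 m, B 1530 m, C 1440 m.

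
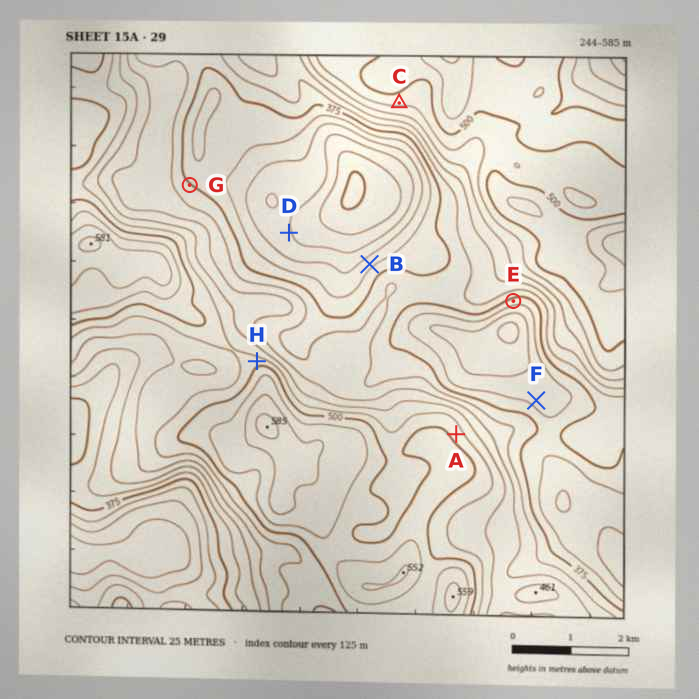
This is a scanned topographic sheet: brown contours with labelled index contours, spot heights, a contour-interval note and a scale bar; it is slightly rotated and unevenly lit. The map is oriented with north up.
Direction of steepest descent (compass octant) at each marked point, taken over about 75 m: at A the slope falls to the NE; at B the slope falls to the NW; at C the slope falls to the S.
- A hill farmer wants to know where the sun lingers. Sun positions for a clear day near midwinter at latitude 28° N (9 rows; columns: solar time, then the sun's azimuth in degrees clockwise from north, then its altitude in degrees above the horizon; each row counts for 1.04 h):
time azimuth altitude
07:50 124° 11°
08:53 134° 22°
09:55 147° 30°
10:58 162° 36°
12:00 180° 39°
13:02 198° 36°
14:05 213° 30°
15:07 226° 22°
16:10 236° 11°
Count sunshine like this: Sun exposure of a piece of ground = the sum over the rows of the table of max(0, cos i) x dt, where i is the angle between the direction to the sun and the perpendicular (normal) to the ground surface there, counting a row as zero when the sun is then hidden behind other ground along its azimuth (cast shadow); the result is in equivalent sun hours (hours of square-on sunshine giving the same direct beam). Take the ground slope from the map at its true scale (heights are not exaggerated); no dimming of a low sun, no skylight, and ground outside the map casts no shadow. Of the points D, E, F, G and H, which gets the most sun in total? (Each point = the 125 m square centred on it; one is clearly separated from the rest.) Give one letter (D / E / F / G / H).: E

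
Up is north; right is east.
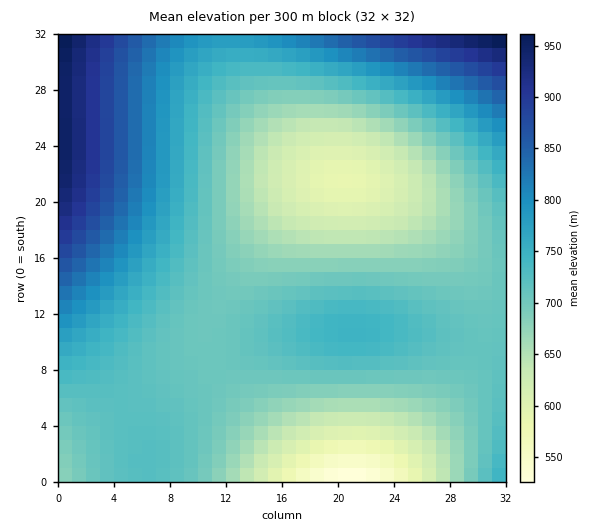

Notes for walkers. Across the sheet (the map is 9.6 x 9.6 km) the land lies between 520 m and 980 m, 720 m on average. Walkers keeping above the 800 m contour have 15.1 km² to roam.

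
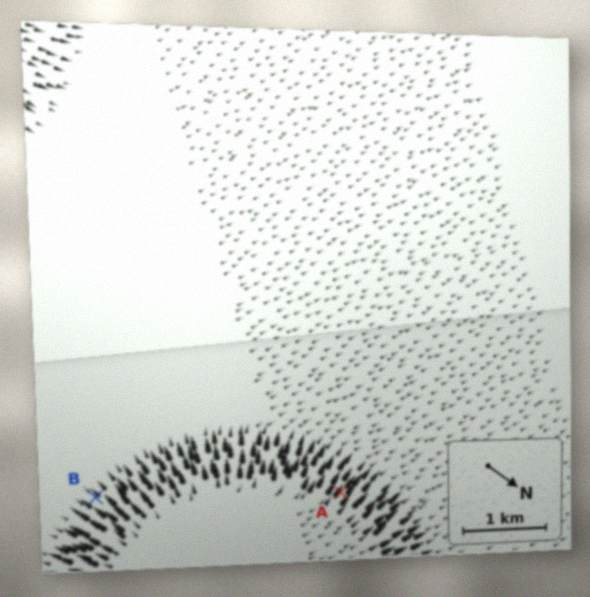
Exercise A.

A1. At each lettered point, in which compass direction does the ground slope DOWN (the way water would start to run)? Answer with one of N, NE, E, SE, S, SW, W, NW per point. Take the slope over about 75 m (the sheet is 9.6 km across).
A W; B S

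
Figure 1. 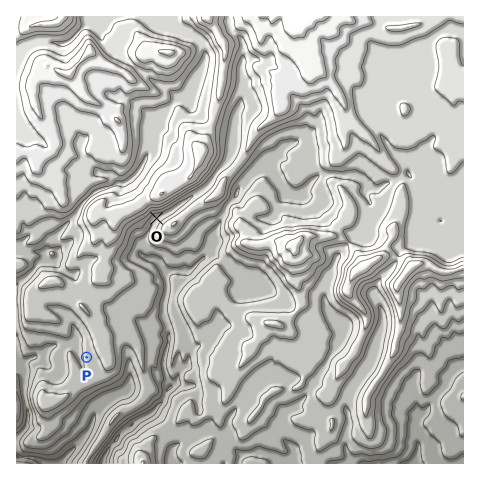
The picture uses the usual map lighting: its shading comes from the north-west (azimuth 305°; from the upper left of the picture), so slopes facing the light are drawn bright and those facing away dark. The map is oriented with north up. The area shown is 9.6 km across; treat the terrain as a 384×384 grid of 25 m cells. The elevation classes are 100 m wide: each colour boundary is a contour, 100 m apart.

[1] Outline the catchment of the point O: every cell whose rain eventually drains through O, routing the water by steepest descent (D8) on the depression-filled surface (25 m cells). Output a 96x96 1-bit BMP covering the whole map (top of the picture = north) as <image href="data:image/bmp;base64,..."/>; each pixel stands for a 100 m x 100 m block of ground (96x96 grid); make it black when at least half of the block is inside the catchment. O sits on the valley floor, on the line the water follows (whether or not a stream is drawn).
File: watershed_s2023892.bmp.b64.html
<image width="96" height="96" href="data:image/bmp;base64,Qk2+BAAAAAAAAD4AAAAoAAAAYAAAAGAAAAABAAEAAAAAAIAEAAATCwAAEwsAAAIAAAAAAAAA////AAAAAAAAAAAAAAAAAAAAAAAAAAAAAAAAAAAAAAAAAAAAAAAAAAAAAAAAAAAAAAAAAAAAAAAAAAAAAAAAAAAAAAAAAAAAAAAAAAAAAAAAAAAAAAAAAAAAAAAAAAAAAAAAAAAAAAAAAAAAAAAAAAAAAAAAAAAAAAAAAAAAAAAAAAAAAAAAAAAAAAAAAAAAAAAAAAAAAAAAAAAAAAAAAAAAAAAAAAAAAAAAAAAAAAAAAAAAAAAAAAAAAAAAAAAAAAAAAAAAAAAAAAAAAAAAAAAAAAAAAAAAAAAAAAAAAAAAAAAAAAAAAAAAAAAAAAAAAAAAAAAAAAAAAAAAAAAAAAAAAAAAAAAAAAAAAAAAAAAAAAAAAAAAAAAAAAAAAAAAAAAAAAAAAAAAAAAAAAAAAAAAAAAAAAAAAAAAAAAAAAAAAAAAAAAAAAAAAAAAAAAAAAAAAAAAAAAAAAAAAAAAAAAAAAAAAAAAAAAAAAAAAAAAAAAAAAAAAAAAAAAAAAAAAAAAAAAAAAAAAAAAAAAAAAAAAAAAAAAAAAAAAAAAAAAAAAAAAAAAAAAAAAAAAAAAAAAAAAAAAAAAAAAAAAAAAAAAAAAAAAAAAAAAAAAAAAAAAAAAAAAAAAAAAAAAAAAAAAAAAAAAAAAAAAAAAAAAAAAAAAAAAAAAAAAAAAAAAAAAAAAAAAAAAAAAAAAAAAAAAAAAAAAAAAAAAAAAAAAAAAAAAAAAAAAAAAAAAAAAAAAAAAAAAAAAAAAAAAAAAAAAAAAAAAAAAAAAAAAAAAAAAAAAAAAAAAAAAAAAAAAAAAAAAAAAAAAAAAAAAAAAAAABwAAAAAAAAAAAAAAD4AAAAAAAAAAAAAAD8AAAAAAAAAAAAAAD/AAAAAAAAAAAAAAD/gAAAAAAAAAAAAAD/4AAAAAAAAAAAAAB/+AAAAAAAAAAAAAA//AAAAAAAAAAAAAAP/AAAAAAAAAAAAAAD/gAAAAAAAAAAAAAB/gAAAAAAAAAAAAAA/wAAAAAAAAAAAAAA/4AAAAAAAAAAAAAAf8AAAAAAAAAAAAAAf+AAAAAAAAAAAAAAP+AAAAAAAAAAAAAAP/AAAAAAAAAAAAAAP/AAAAAAAAAAAAAAH/gAAAAAAAAAAAAAH/gAAAAAAAAAAAAAH/wAAAAAAAAAAAAAD/4AAAAAAAAAAAAAD/8AAAAAAAAAAAAAD/+AAAAAAAAAAAAAB//AAAAAAAAAAAAAB//gAAAAAAAAAAAAB//gAAAAAAAAAAAAA//gAAAAAAAAAAAAA//gAAAAAAAAAAAAA//gAAAAAAAAAAAAA//wAAAAAAAAAAAAA//+AAAAAAAAAAAAA///AAAAAAAAAAAAA///gAAAAAAAAAAAA///wAAAAAAAAAAAAf//gAAAAAAAAAAAAf//gAAAAAAAAAAAAf//gAAAAAAAAAAAAf//AAAAAAAAAAAAA///AAAAAAAAAAAAA///AAAAAAAAAAAAB//+AAAAAAAAAAAAD//+AAAAAAAAAAAAD//+AAAAAAAAAAAAH///AAAAAA="/>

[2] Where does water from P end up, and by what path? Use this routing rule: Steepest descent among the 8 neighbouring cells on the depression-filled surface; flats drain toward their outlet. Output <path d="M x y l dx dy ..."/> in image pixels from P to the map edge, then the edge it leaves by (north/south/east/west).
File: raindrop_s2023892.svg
<path d="M87 357l-6 0-3-2-1-6-3-6-10 0-1 1-6 0-9 4-6 6-7 3-6 1-5 6-5 0-2-2"/>
exit: west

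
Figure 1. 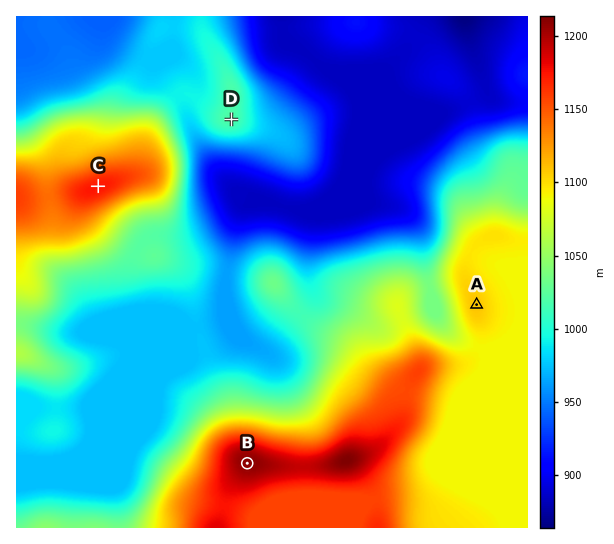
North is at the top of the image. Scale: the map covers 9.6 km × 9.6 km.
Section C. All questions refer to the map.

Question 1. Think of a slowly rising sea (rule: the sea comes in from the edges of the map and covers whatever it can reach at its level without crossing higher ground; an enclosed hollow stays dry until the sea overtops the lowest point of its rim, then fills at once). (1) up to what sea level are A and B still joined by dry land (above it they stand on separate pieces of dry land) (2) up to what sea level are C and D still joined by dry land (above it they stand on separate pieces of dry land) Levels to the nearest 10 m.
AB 1090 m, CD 990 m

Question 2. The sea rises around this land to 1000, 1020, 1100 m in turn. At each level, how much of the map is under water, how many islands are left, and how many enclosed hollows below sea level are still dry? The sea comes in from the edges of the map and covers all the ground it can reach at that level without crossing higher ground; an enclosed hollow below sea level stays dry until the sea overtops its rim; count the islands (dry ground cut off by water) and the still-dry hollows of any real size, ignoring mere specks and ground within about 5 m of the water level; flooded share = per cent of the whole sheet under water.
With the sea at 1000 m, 49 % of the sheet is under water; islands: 1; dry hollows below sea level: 0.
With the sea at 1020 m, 56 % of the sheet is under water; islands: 1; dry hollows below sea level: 0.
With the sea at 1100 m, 82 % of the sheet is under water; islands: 1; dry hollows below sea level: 0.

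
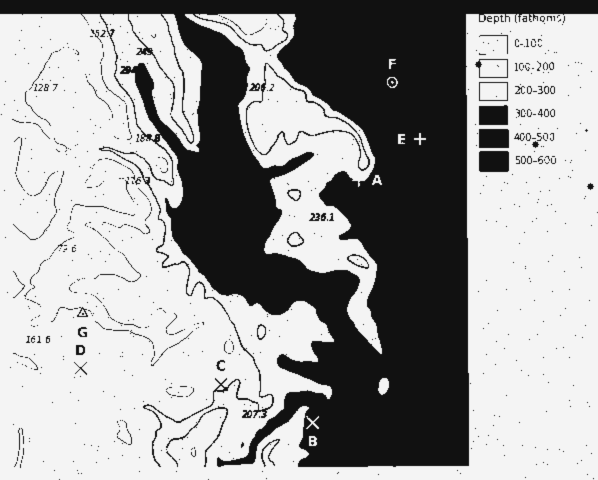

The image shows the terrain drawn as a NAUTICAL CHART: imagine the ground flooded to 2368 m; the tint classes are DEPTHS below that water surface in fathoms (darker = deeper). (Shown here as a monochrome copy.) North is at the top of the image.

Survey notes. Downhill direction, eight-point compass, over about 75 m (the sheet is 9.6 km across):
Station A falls S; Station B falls E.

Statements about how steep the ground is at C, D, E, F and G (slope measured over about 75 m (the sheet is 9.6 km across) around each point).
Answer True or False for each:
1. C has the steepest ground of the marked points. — True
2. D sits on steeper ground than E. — False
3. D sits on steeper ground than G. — False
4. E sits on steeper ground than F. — True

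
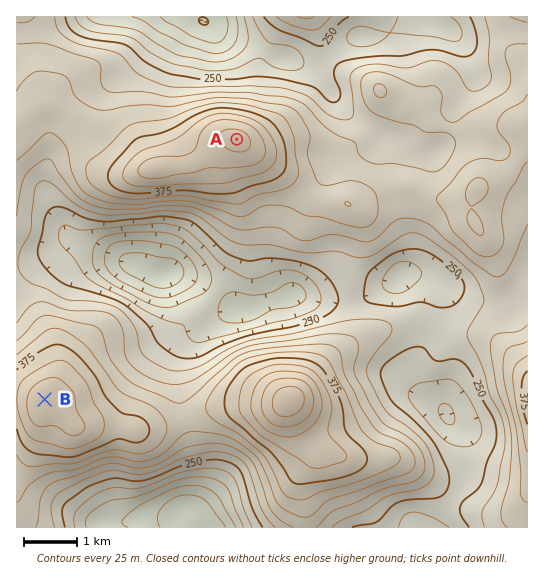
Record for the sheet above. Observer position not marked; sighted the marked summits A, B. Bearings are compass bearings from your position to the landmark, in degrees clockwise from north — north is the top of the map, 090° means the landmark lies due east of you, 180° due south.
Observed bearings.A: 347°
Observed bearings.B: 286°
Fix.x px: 315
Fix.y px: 477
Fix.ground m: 385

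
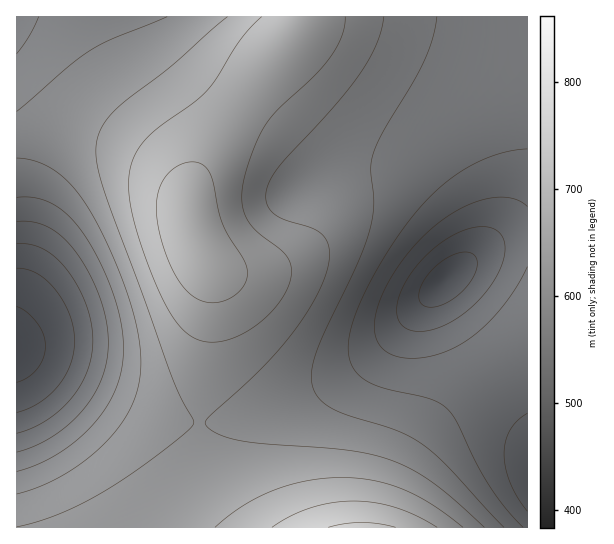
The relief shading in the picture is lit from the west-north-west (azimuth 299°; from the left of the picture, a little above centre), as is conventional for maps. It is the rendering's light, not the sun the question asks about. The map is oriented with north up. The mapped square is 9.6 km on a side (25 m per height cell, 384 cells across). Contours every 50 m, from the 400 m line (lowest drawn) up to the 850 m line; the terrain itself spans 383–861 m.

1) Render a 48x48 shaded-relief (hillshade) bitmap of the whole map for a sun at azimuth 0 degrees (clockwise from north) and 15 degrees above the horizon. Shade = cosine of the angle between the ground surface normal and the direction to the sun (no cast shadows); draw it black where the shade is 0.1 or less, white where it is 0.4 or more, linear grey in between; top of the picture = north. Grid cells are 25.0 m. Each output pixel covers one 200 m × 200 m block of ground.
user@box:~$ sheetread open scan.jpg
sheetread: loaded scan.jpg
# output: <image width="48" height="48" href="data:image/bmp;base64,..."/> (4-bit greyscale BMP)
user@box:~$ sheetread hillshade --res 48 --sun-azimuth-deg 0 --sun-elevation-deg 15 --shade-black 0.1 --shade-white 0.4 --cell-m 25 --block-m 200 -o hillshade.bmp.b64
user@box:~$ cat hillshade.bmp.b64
<image width="48" height="48" href="data:image/bmp;base64,Qk32BAAAAAAAAHYAAAAoAAAAMAAAADAAAAABAAQAAAAAAIAEAAATCwAAEwsAABAAAAAAAAAAAAAAABEREQAiIiIAMzMzAERERABVVVUAZmZmAHd3dwCIiIgAmZmZAKqqqgC7u7sAzMzMAN3d3QDu7u4A////ALu6qpmZmZmZmaqru8zN3e7u7u7u7u7u7su7qqmZmZmZmaqru8zN3d7u7u7u7u7t3czLuqqZmZmZmaqqu8zN3d7u7u7u7d3czN3Mu7qpmZmZmaqqu7zM3d3u7u7d3dzLu+3dzLuqmZmZmZqqu7zMzd3d3d3dzMu6qe7t3MuqqZmZmZmqq7vMzN3d3d3My7qpmO7u3cu6qZmZmZmaqru8zMzd3MzLu6qYh/7u7cy7qZmZmZmZqqu7zMzMzMy7qqmIdu7u7dy7qpmYiImZmqq7u8zMzLu6qpiHdu7u7dzLqpmIiIiJmZqqu7vMy7uqqZiHZu7u7dzLqpmIiIiIiZmqq7u7u7uqmYh3Zt3d3cy7qZiId3d4iImZqru7u7uqmYh3ZszMzMy7qZiHd3d3eIiJmqu7u7uqmYh3Zru8zLu6qYh3dmZnd3iImaq7u7u6qZiHdqqru7qqmId2ZmZmZnd4iZqrvMu7qpmId5maqqqZiHdmZlVWZmZ3eJmrvMzLuqmId4iJmZmYh3ZmVVVVVWZmd4iavMzMy6qYiHeIiIiHd2ZlVVVVVVVmZniJq83dzLqpmHd3d3d3ZmZVVVVVVVVVZmd4m83d3MuqmXZmZmZmZlVVVVVVVVVVVWZnibze7cy6qWZmZVVVVVVVVVVVVVVVVVVWZ5vO7dy7qlVVVVVVVVVVVVVWZmZmVVVVVnis3dzLqlVVRERFVVVVVmZmd3ZmZlVURFV5vMzLukREREREVVVWZnd3iId3dmVUQzNFeau7qjNEREREVVZmd3iJmZmId2ZVQzIiNYmqqjMzM0REVVZneImaqqqZiHZlRDIhE1eJmSMzM0RFVWZ3iJmru7uqmYdmVDMhEjVniCIzM0RFVmd4iZqrzMy7qZh2ZUMyIiNWeCIzM0RVZneIiZqrvMzLqpiHZlQzIiNFZyMzNEVWZ3iImZmaq7u7qpmIdmVEMzNEVjMzRFVmd4iZmZmJmZqqqpmId2ZURDNEVURERVZneImZmZiHd4iJmZmIh3ZlVEREVURFVWZ3iZmamZh3ZmZ3iIiIh3dmVVVVVVVVZmd4mZqqqZh3ZlZnd4iIiHd2ZlVVVmZmZ3eImaqqqpiHZlVmZ3iIiHd3dmZmZnd3d4iJmqqqqpmHZmVWZnd3iId3d2ZmZod3iIiZqqqqqpmHdmZmZnd3d3d3d3d3ZoiIiJmaqqq6qpmIdmZmZmd3d3d3d3d3d5mZmZmaqqqqqpmIdmZmZmZ3d3d3d3d3d5mZmZmqqqqqqpmId2ZlZmZnd3d3d3d3d6qZmZmqqqqqqpmId2ZVVmZmd3d3eIiIh6qpmZqqqqqqqpmId2ZVVWZmd3d3iIiIiKqpmZqqqqqqqqmYd2ZlVWZmZ3d3iIiIiKqqmZmqqqqqqqmYh3ZmZmZmZ3d3iIiIiKqpmZmaqqqruqqpiHdmZmZmd3d3iIiIiKqpmZmZqqqru7uqmYd3ZmZnd3d4iIiIiKqZmZmZmqqru7u7upmId3d3d3d4iIiIiKqZmZmZmqqru7zLu6mIh3d3d3eIiIiIiA=="/>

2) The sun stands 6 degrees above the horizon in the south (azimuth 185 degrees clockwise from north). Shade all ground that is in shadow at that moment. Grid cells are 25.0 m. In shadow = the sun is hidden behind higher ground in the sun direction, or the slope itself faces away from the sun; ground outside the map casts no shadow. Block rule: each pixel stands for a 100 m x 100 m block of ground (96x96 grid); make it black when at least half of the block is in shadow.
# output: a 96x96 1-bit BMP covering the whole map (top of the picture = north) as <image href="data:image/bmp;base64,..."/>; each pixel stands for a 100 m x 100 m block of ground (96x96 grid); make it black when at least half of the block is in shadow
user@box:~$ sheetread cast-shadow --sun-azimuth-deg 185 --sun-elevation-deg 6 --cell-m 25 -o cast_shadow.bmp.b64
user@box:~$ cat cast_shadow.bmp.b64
<image width="96" height="96" href="data:image/bmp;base64,Qk2+BAAAAAAAAD4AAAAoAAAAYAAAAGAAAAABAAEAAAAAAIAEAAATCwAAEwsAAAIAAAAAAAAA////AAAAAAAAAAAAAAAAP/////8AAAAAAAAAf/////8AAAAAAAAAf/////8AAAAAAAAAf/////8AAAAAAAAAP/////8AAAAAAAAAP/////8AAAAAAAAAP//////AAAAAAAAAP//////wAAAAAAAAP/////74AAAAAAAAH/////j+AAAAAAAAH////+D/AAAAAAAAH////4D/gAAAAAAAD////gD/gAAAAAAAD////AD/wAAAAAAAB///8AD/4AAAAAAAA///4AD/4AAAAAAAA///wAD/4AAAAAAAAf//AAD/4AAAAAAAAP/+AAD/8AAAAAAAAH/4AAD/8AAAAAAAAD/gAAD/4AAAAAAAAA+AAAD/4AAAAAAAAAAAAAD/4AAAAAAAAAAAAAD/4AAAAAAAAAAAAAB/4AAAAAAAAAAAAAB/wAAAAAAAAAAAAAB/wAAAAAAAAAAAAAB/gAAAAAAAAAAAAAA/AAAAAAAAAAAAAAA8AAAAAAAAAAAAAAAAAAAAAAAAAAAAAAAAAAAAAAAAAAAAAAAAAAAAAAAAAAAAAAAAAAAAAAAAAAAAAAAAAAAAAAAAAAAMAAAAAAAAAAAAAAAfAAAAAAAAAAAAAAAfgAAAAAAAAAAAAAAfwAAAAAAAAAAAAAAP4AAAAAAAAAAAAAAP8AAAAAAAAAAAAAAP8AAAAAAAAAAAAAAH8AAAAAAAAAAAAAAD8AAAAAAAAAAAAAAD8AAAAAAAAAAAAAAB4AAAAAAAAAAAAAAAQAAAAAAAAAAAAAAAAAAAAAAAAAAAAAAAAAAAAAAAAAAAAAAAAAAAAAAAAAAAAAAAAAAAAAAAAAAAAAAAAAAAAAAAAAAAAAAAAAAAAAAAAAAAAAAAAAAAAAAAAAAAAAAAAAAAAAAAAAAAAAAAAAAAAAAAAAAAAAAAAAAAAAAAAAAAAAAAAAAAAAAAAAAAAAAAAAAAAAAAAAAAAAAAAAAAAAAAAAAAAAAAAAAAAAAAAAAAAAAAAAAAAAAAAAAAAAAAAAAAAAAAAAAAAAAAAAAAAAAAAAAAAAAAAAAAAAAAAAAAAAAAAAAAAAAAAAAAAAAAAAAAAAAAAAAAAAAAAAAAAAAAAAAAAAAAAAAAAAAAAAAAAAAAAAAAAAAAAAAAAAAAAAAAAAAAAAAAAAAAAAAAAAAAAAAAAAAAAAAAAAAAAAAAAAAAAAAAAAAAAAAAAAAAAAAAAAAAAAAAAAAAAAAAAAAAAAAAAAAAAAAAAAAAAAAAAAAAAAAAAAAAAAAAAAAAAAAAAAAAAAAAAAAAAAAAAAAAAAAAAAAAAAAAAAAAAAAAAAAAAAAAAAAAAAAAAAAAAAAAAAAAAAAAAAAAAAAAAAAAAAAAAAAAAAAAAAAAAAAAAAAAAAAAAAAAAAAAAAAAAAAAAAAAAAAAAAAAAAAAAAAAAAAAAAAAAAAAAAAAAAAAAAAAAAAAAAAAAAAAAAAAAAAAAAAAAAAAAAAAAAAAAAAAAAAAAAAAAAAAAAAAAAAAAAAAAAAAAAAAAAAAAAAAAAAAAAAAAAAAAAAAAAA="/>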